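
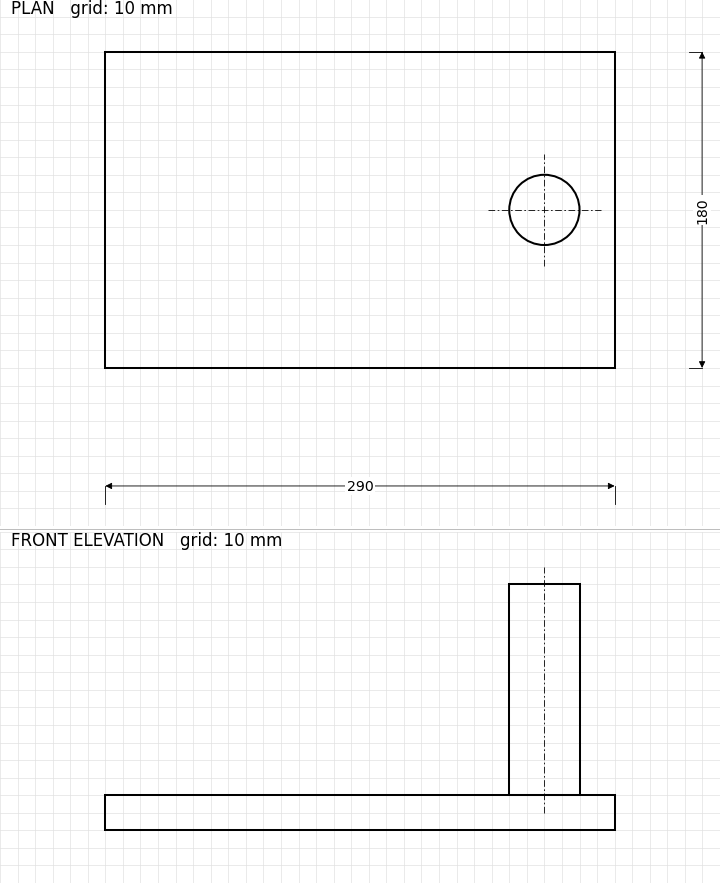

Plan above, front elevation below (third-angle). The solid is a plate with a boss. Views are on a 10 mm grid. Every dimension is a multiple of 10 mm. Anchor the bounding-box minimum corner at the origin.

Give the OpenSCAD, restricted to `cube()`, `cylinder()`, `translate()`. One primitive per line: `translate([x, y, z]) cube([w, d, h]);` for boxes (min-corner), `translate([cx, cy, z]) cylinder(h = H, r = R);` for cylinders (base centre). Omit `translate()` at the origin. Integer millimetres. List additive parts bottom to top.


cube([290, 180, 20]);
translate([250, 90, 20]) cylinder(h = 120, r = 20);


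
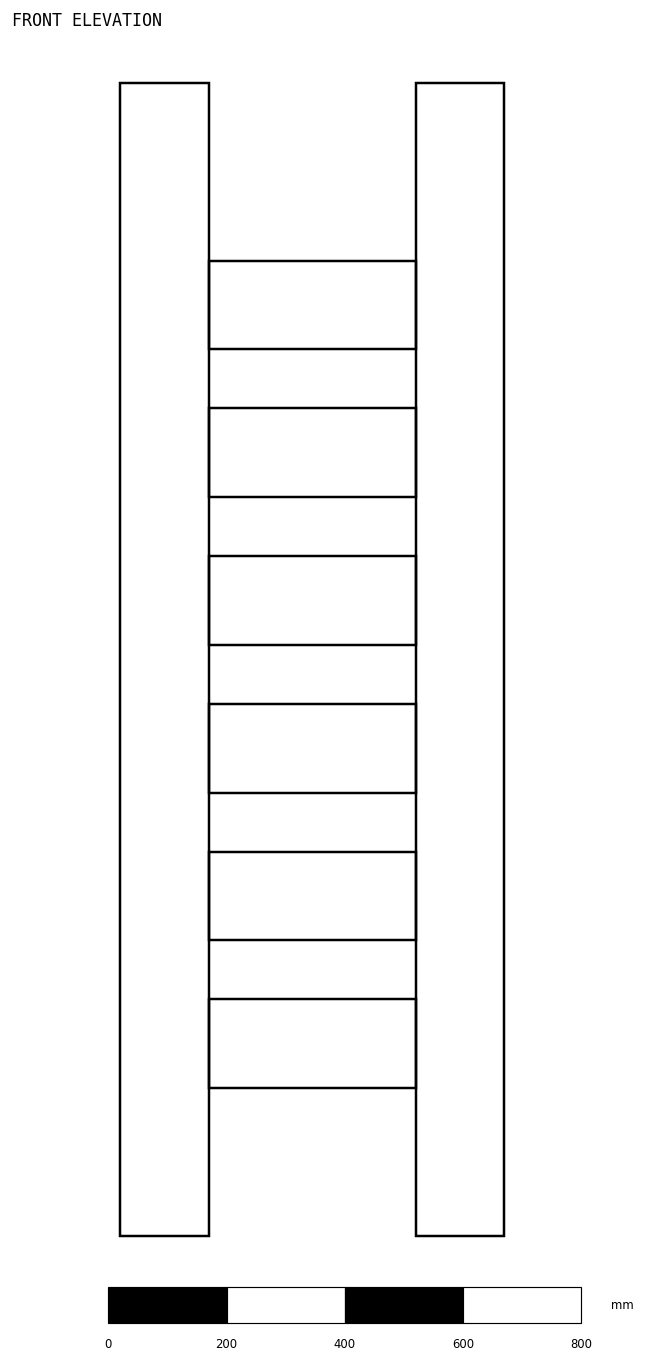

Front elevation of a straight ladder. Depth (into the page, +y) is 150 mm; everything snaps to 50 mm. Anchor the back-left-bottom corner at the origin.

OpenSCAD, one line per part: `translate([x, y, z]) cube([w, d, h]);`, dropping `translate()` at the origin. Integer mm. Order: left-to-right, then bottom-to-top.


cube([150, 150, 1950]);
translate([150, 0, 250]) cube([350, 150, 150]);
translate([150, 0, 500]) cube([350, 150, 150]);
translate([150, 0, 750]) cube([350, 150, 150]);
translate([150, 0, 1000]) cube([350, 150, 150]);
translate([150, 0, 1250]) cube([350, 150, 150]);
translate([150, 0, 1500]) cube([350, 150, 150]);
translate([500, 0, 0]) cube([150, 150, 1950]);


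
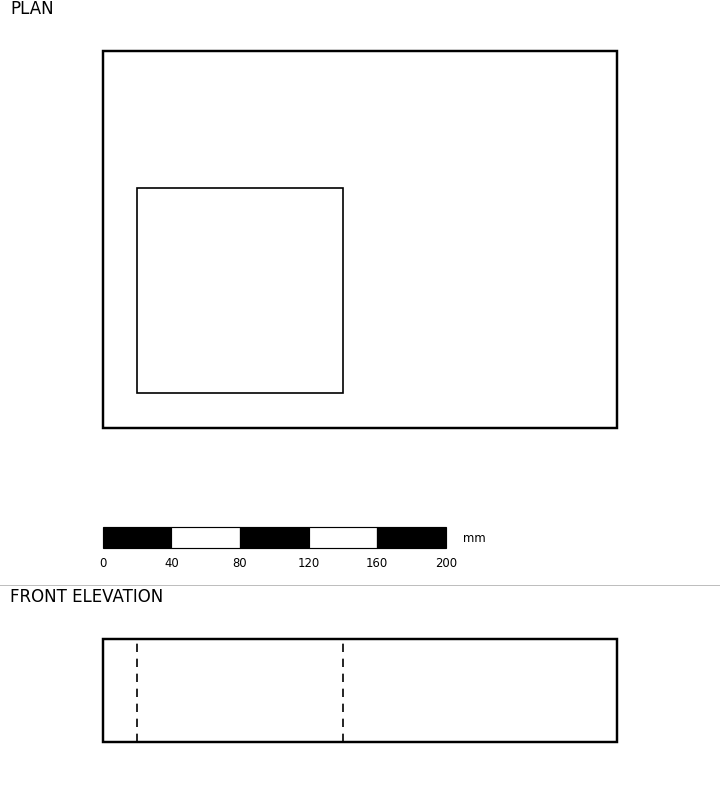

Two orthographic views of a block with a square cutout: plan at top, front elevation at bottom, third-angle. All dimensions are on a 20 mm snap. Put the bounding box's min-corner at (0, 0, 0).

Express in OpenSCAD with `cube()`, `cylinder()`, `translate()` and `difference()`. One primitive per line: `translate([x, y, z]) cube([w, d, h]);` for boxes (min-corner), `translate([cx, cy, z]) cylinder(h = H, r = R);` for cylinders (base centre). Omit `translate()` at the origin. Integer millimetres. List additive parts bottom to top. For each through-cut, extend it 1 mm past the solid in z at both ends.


difference() {
  cube([300, 220, 60]);
  translate([20, 20, -1]) cube([120, 120, 62]);
}


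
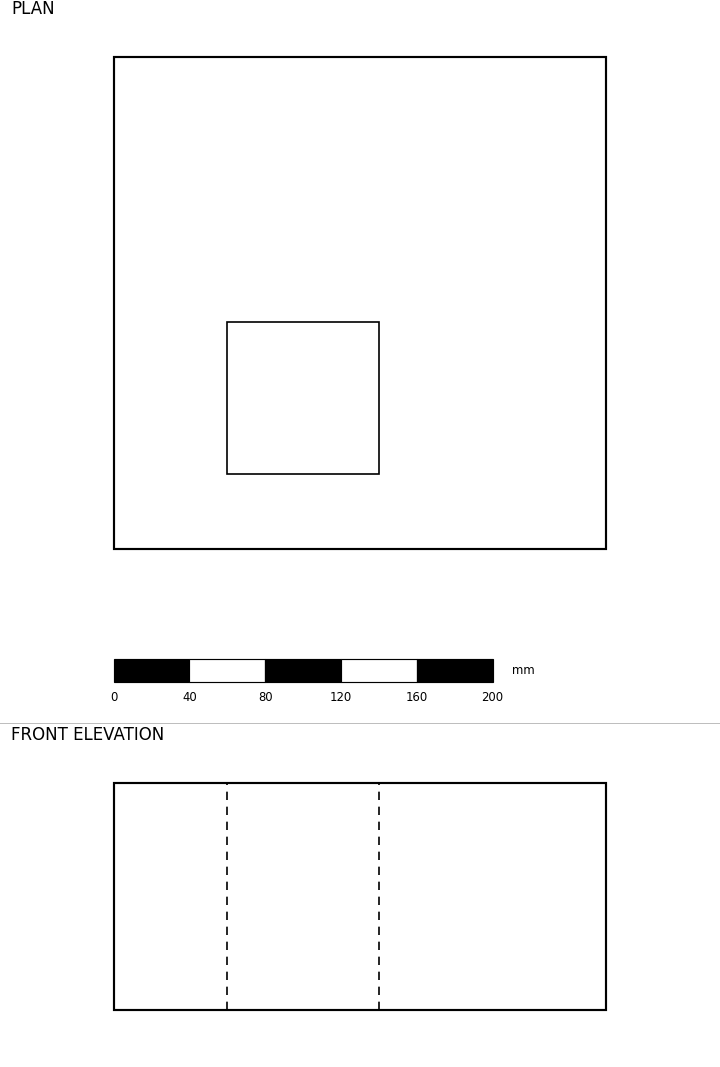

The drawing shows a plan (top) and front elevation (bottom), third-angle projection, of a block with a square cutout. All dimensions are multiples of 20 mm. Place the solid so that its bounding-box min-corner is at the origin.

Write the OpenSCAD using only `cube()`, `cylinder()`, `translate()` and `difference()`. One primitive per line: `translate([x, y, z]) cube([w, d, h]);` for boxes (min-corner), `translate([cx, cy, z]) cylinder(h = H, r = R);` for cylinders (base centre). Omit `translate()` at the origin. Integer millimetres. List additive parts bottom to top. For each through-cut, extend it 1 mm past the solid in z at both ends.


difference() {
  cube([260, 260, 120]);
  translate([60, 40, -1]) cube([80, 80, 122]);
}


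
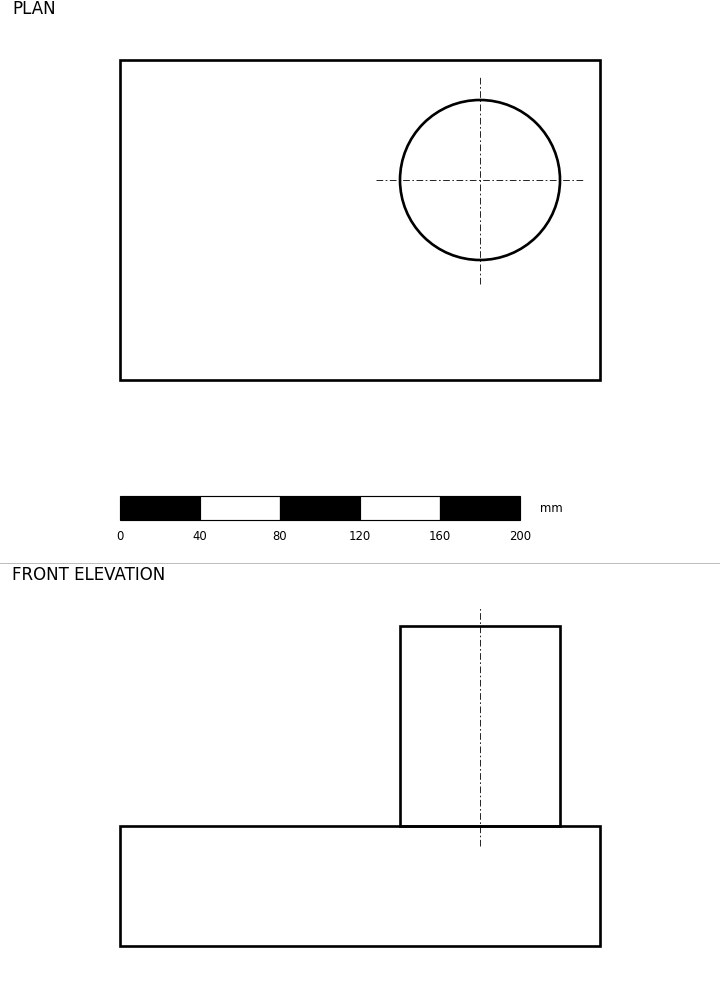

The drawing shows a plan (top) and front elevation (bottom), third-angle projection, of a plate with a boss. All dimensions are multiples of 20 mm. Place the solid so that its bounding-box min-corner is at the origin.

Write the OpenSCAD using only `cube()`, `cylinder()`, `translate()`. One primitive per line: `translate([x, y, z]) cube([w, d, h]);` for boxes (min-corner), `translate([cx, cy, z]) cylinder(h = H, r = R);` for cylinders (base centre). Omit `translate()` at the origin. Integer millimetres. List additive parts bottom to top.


cube([240, 160, 60]);
translate([180, 100, 60]) cylinder(h = 100, r = 40);


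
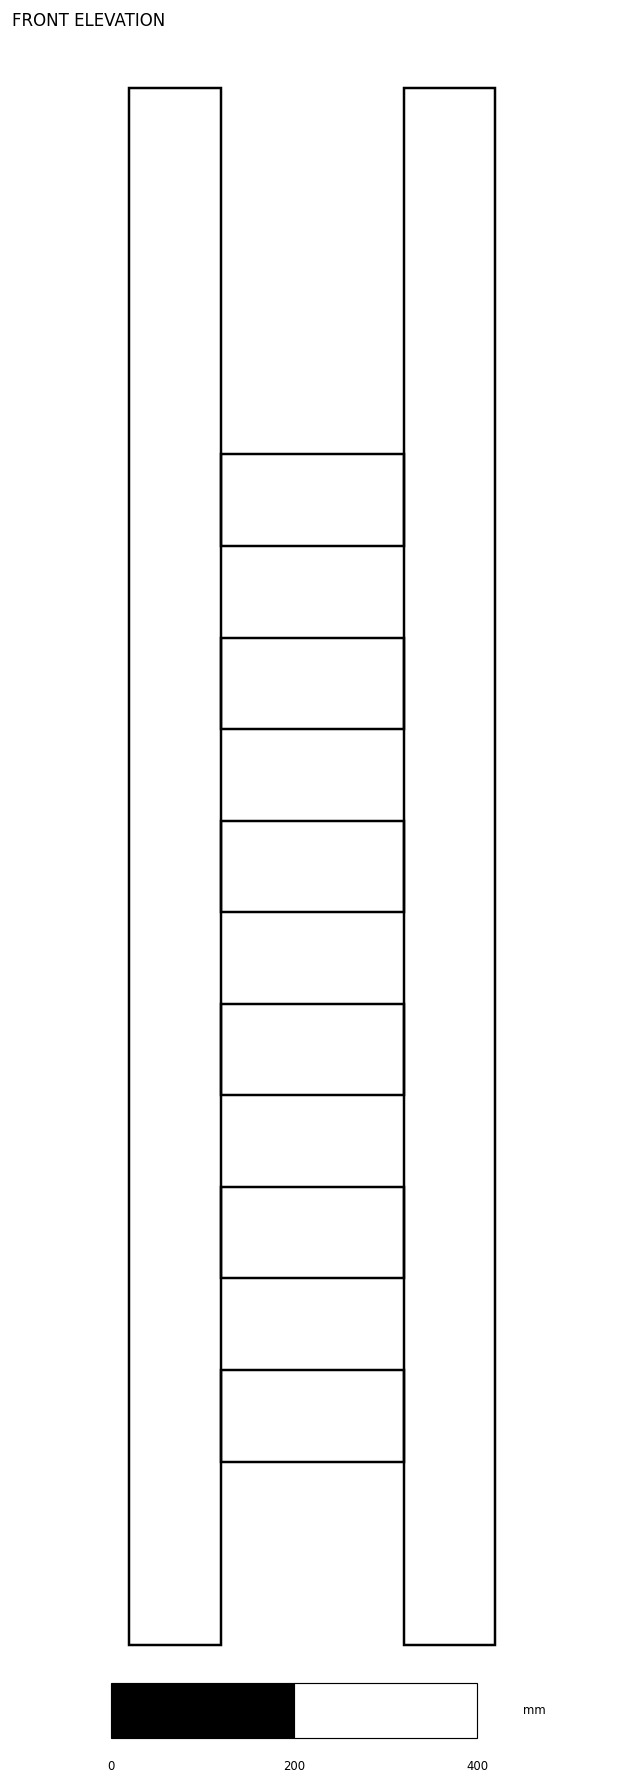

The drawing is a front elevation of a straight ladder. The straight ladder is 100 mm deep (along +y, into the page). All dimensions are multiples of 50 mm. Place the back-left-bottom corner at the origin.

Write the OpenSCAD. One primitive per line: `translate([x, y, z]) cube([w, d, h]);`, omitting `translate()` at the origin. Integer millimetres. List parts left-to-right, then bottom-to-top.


cube([100, 100, 1700]);
translate([100, 0, 200]) cube([200, 100, 100]);
translate([100, 0, 400]) cube([200, 100, 100]);
translate([100, 0, 600]) cube([200, 100, 100]);
translate([100, 0, 800]) cube([200, 100, 100]);
translate([100, 0, 1000]) cube([200, 100, 100]);
translate([100, 0, 1200]) cube([200, 100, 100]);
translate([300, 0, 0]) cube([100, 100, 1700]);


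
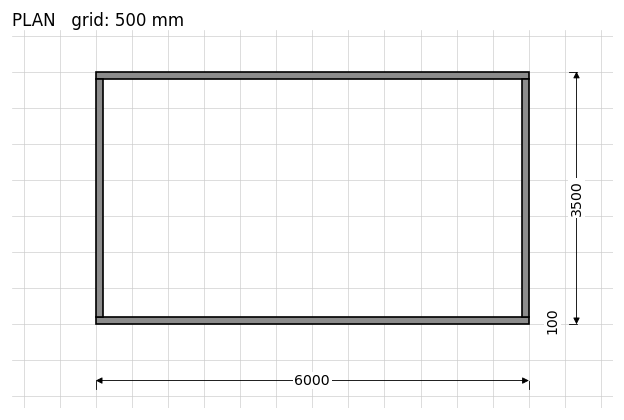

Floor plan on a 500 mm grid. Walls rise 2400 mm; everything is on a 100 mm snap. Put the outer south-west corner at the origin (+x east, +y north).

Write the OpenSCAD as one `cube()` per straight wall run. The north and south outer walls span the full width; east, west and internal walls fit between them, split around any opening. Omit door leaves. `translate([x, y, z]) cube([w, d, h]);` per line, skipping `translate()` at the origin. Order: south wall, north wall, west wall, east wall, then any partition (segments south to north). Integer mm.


cube([6000, 100, 2400]);
translate([0, 3400, 0]) cube([6000, 100, 2400]);
translate([0, 100, 0]) cube([100, 3300, 2400]);
translate([5900, 100, 0]) cube([100, 3300, 2400]);


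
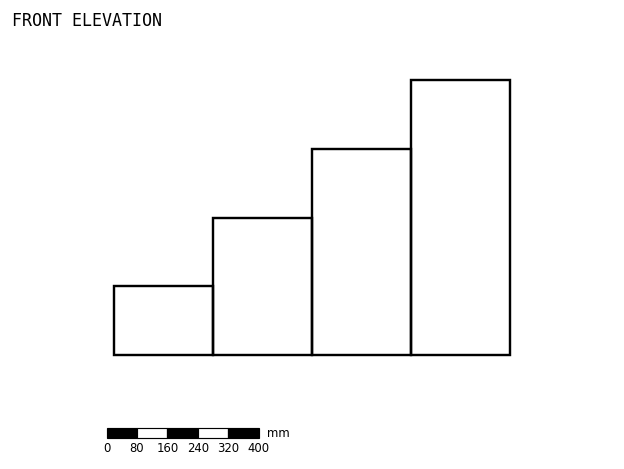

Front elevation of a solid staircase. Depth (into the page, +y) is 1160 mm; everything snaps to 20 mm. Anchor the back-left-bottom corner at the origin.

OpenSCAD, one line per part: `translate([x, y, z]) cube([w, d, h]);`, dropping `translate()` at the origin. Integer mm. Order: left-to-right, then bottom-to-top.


cube([260, 1160, 180]);
translate([260, 0, 0]) cube([260, 1160, 360]);
translate([520, 0, 0]) cube([260, 1160, 540]);
translate([780, 0, 0]) cube([260, 1160, 720]);


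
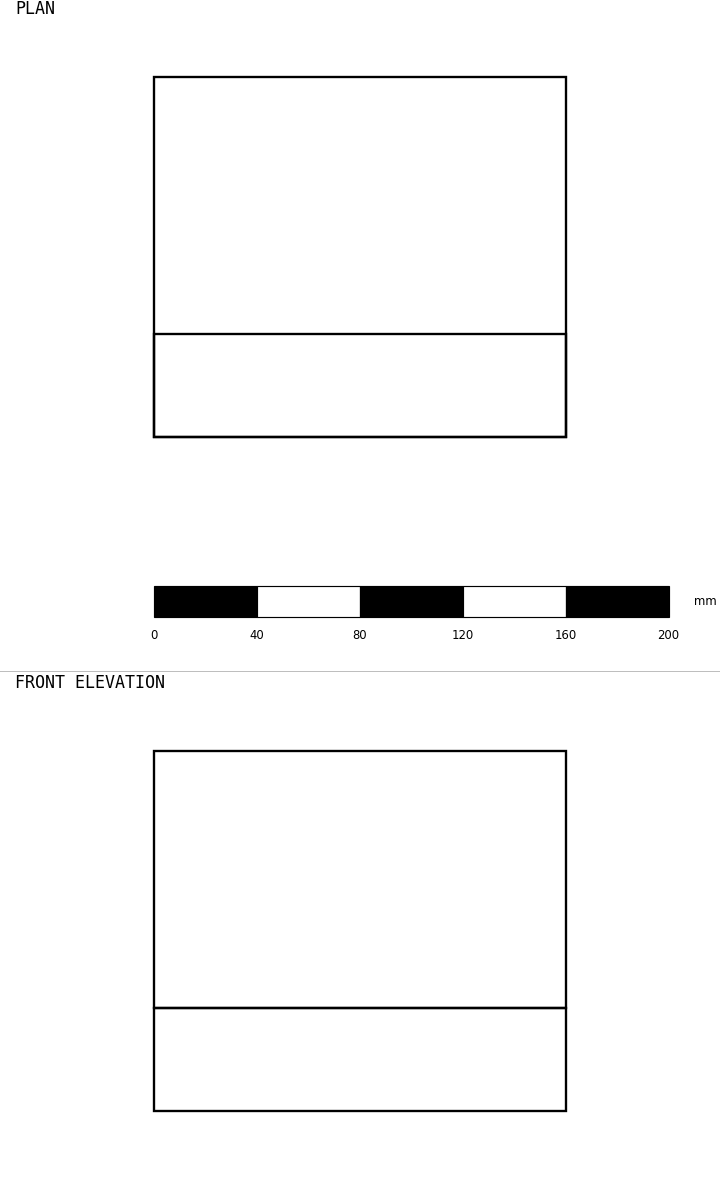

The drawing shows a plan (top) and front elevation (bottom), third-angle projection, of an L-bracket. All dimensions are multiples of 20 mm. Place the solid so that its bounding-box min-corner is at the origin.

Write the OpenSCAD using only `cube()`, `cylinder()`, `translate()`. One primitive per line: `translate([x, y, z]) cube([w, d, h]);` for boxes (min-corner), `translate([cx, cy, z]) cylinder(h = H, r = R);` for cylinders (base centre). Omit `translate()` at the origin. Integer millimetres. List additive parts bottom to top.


cube([160, 140, 40]);
translate([0, 0, 40]) cube([160, 40, 100]);


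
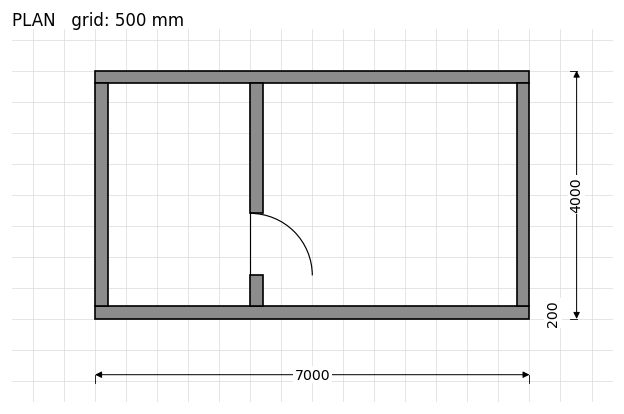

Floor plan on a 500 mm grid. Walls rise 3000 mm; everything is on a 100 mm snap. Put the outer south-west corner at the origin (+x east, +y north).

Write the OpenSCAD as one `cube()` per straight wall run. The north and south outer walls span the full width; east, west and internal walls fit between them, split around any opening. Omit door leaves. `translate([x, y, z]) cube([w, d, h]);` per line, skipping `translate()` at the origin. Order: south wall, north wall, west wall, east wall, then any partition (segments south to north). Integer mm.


cube([7000, 200, 3000]);
translate([0, 3800, 0]) cube([7000, 200, 3000]);
translate([0, 200, 0]) cube([200, 3600, 3000]);
translate([6800, 200, 0]) cube([200, 3600, 3000]);
translate([2500, 200, 0]) cube([200, 500, 3000]);
translate([2500, 1700, 0]) cube([200, 2100, 3000]);


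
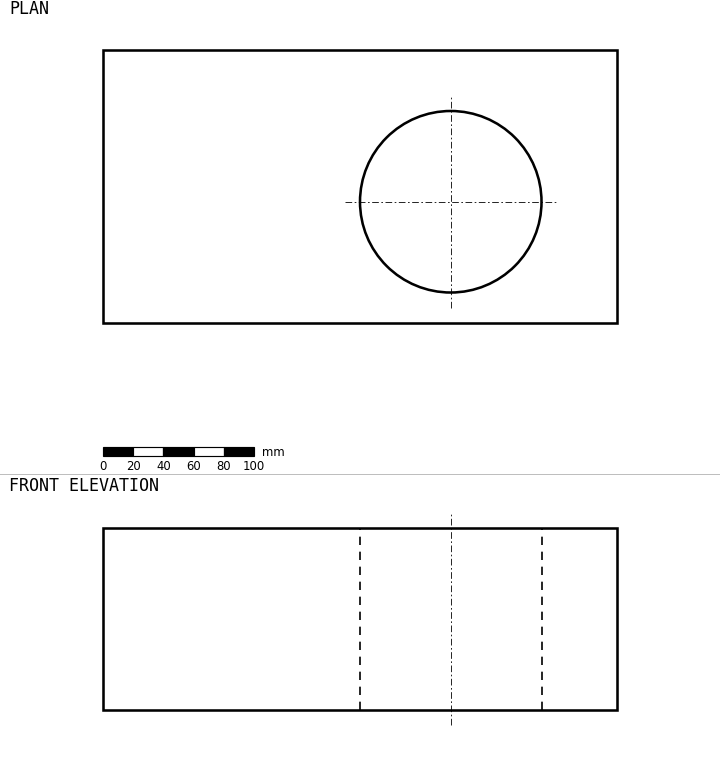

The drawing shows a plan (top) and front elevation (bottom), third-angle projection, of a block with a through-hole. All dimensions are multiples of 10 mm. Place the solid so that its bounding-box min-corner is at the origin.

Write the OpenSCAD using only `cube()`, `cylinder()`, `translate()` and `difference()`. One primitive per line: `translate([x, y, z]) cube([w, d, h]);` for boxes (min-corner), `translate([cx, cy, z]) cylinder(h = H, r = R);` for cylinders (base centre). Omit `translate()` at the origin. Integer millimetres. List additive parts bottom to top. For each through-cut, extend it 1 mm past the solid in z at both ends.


difference() {
  cube([340, 180, 120]);
  translate([230, 80, -1]) cylinder(h = 122, r = 60);
}


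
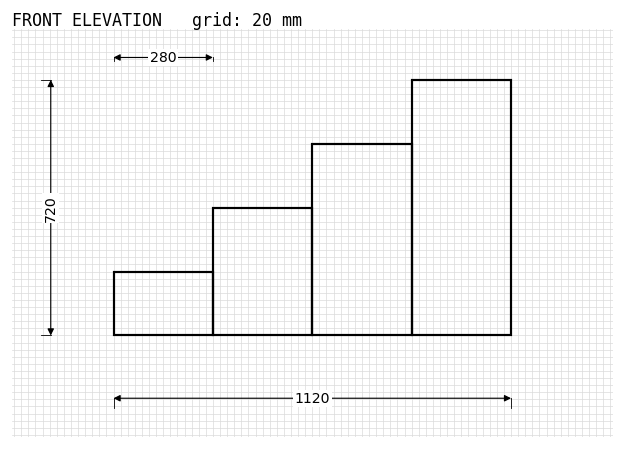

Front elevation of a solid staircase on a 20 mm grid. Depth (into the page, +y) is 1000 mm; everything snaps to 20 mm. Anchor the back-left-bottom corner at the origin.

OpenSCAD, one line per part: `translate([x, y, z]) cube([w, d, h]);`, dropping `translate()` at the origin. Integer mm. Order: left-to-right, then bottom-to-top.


cube([280, 1000, 180]);
translate([280, 0, 0]) cube([280, 1000, 360]);
translate([560, 0, 0]) cube([280, 1000, 540]);
translate([840, 0, 0]) cube([280, 1000, 720]);


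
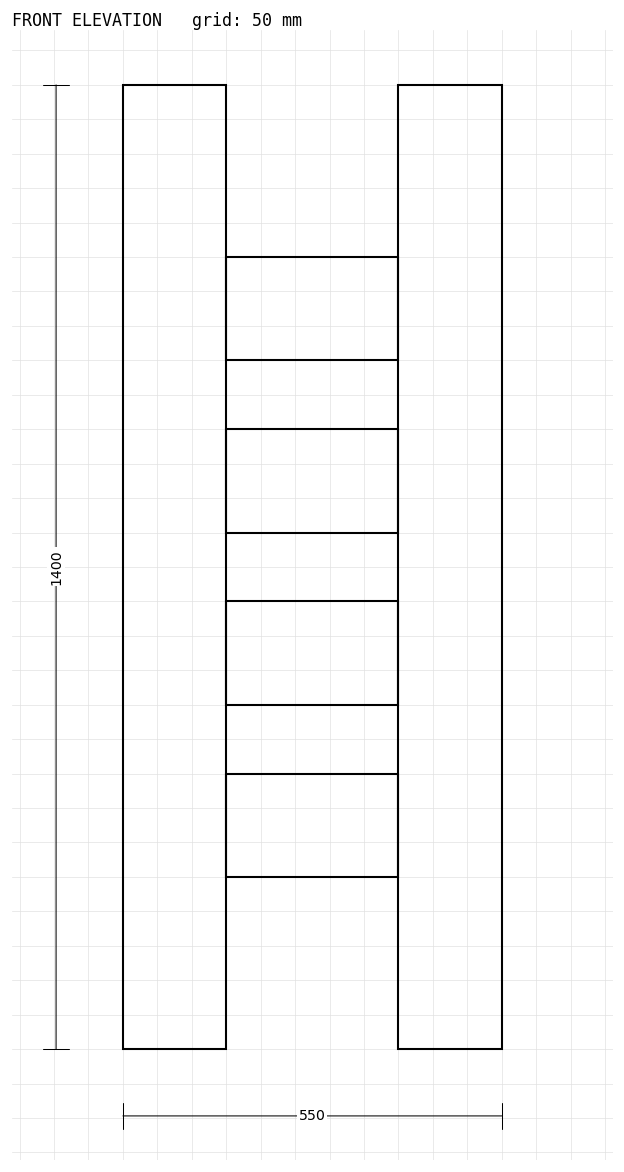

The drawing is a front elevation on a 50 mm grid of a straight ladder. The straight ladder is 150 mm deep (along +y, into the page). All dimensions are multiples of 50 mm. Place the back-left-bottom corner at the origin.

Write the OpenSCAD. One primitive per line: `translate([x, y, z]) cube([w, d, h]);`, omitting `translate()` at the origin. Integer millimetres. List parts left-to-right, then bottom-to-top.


cube([150, 150, 1400]);
translate([150, 0, 250]) cube([250, 150, 150]);
translate([150, 0, 500]) cube([250, 150, 150]);
translate([150, 0, 750]) cube([250, 150, 150]);
translate([150, 0, 1000]) cube([250, 150, 150]);
translate([400, 0, 0]) cube([150, 150, 1400]);


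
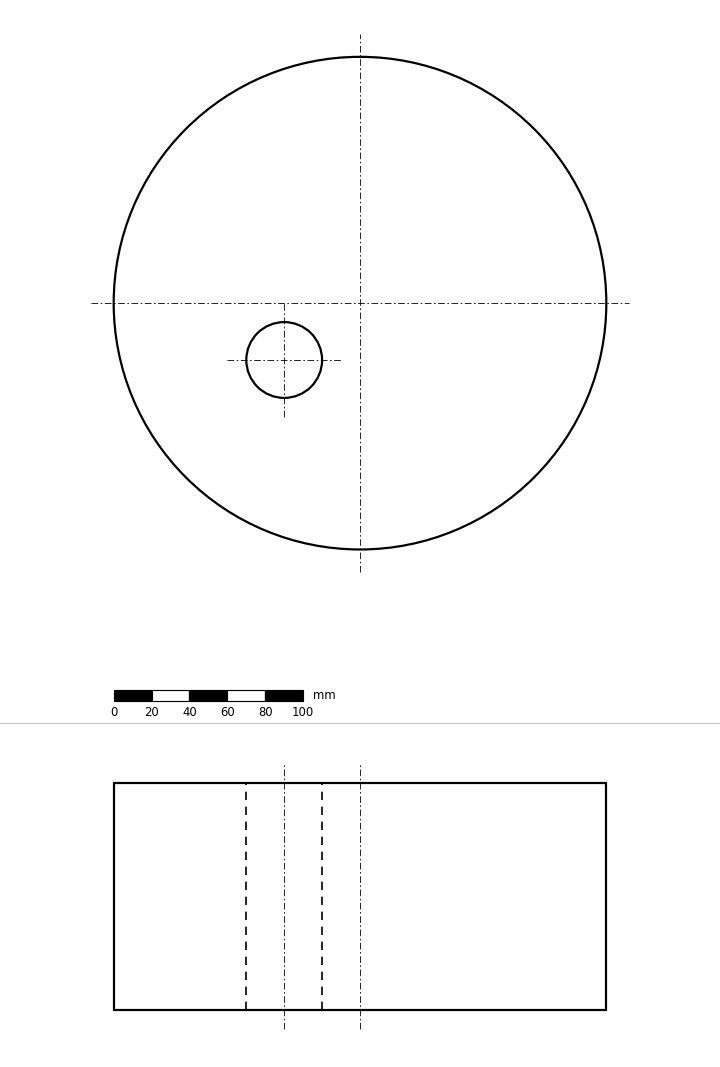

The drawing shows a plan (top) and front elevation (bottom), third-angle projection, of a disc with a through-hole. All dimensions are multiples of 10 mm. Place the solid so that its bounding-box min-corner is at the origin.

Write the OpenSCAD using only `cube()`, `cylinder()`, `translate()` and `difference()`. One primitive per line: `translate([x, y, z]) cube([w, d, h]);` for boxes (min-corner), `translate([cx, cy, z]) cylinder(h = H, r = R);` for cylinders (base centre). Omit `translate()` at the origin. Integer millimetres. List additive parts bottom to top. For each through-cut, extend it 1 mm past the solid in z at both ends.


difference() {
  translate([130, 130, 0]) cylinder(h = 120, r = 130);
  translate([90, 100, -1]) cylinder(h = 122, r = 20);
}


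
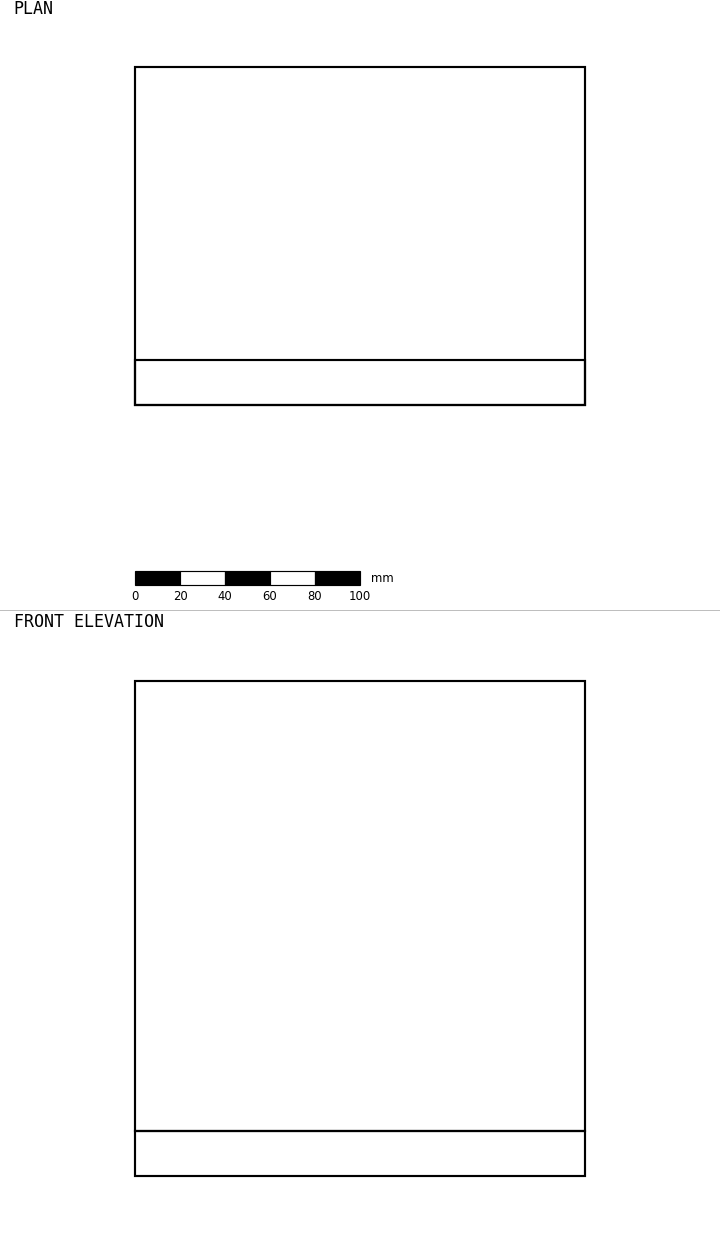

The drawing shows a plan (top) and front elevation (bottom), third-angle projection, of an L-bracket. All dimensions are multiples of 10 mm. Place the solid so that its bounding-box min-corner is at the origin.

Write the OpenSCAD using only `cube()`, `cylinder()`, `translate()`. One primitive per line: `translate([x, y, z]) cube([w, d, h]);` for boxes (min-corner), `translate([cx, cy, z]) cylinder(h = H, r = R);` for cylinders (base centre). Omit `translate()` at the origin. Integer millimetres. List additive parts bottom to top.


cube([200, 150, 20]);
translate([0, 0, 20]) cube([200, 20, 200]);


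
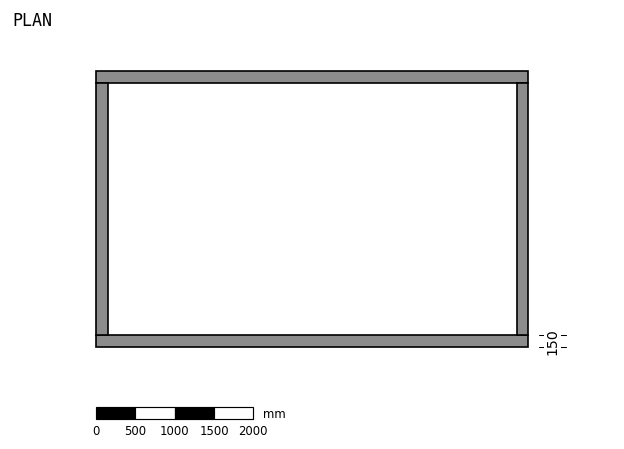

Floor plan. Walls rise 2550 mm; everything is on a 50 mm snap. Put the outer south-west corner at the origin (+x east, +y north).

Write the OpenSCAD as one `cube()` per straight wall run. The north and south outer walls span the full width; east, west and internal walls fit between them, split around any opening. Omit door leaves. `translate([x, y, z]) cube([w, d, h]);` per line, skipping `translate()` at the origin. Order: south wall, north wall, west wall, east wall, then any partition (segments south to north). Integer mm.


cube([5500, 150, 2550]);
translate([0, 3350, 0]) cube([5500, 150, 2550]);
translate([0, 150, 0]) cube([150, 3200, 2550]);
translate([5350, 150, 0]) cube([150, 3200, 2550]);


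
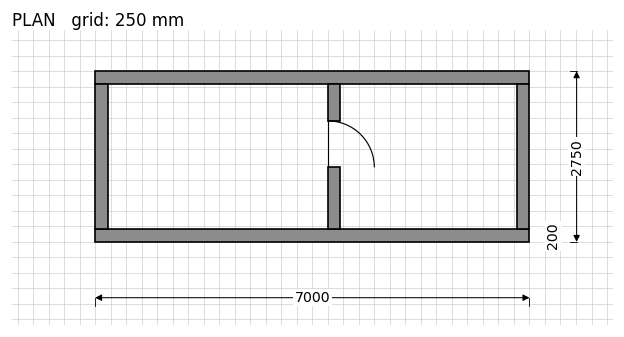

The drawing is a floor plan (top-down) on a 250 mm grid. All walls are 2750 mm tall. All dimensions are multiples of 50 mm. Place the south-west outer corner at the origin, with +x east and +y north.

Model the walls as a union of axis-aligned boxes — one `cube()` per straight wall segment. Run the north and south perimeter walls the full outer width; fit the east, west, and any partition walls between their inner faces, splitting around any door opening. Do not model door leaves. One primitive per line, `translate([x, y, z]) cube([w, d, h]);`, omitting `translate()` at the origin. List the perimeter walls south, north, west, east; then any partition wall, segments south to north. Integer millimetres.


cube([7000, 200, 2750]);
translate([0, 2550, 0]) cube([7000, 200, 2750]);
translate([0, 200, 0]) cube([200, 2350, 2750]);
translate([6800, 200, 0]) cube([200, 2350, 2750]);
translate([3750, 200, 0]) cube([200, 1000, 2750]);
translate([3750, 1950, 0]) cube([200, 600, 2750]);


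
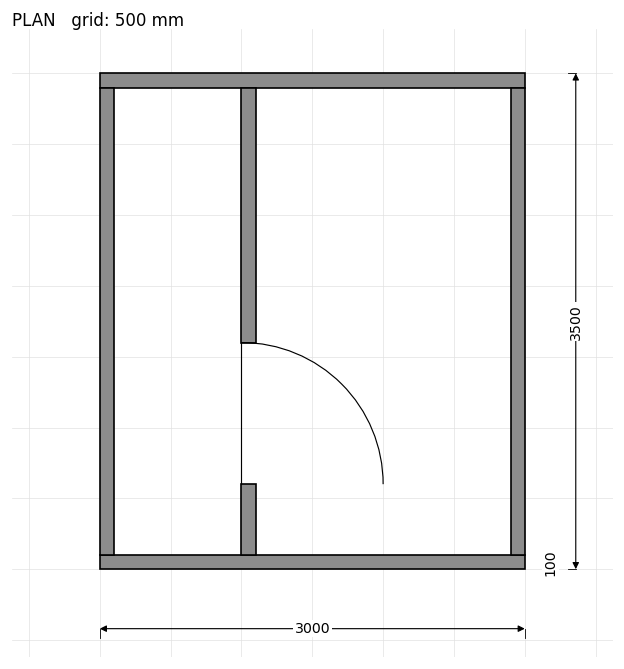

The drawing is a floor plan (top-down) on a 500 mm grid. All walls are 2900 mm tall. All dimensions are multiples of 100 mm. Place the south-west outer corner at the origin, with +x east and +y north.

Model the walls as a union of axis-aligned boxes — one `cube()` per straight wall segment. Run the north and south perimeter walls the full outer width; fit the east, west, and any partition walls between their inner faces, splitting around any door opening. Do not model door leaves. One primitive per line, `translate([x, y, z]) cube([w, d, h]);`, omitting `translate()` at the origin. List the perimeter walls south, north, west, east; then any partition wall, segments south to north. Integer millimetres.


cube([3000, 100, 2900]);
translate([0, 3400, 0]) cube([3000, 100, 2900]);
translate([0, 100, 0]) cube([100, 3300, 2900]);
translate([2900, 100, 0]) cube([100, 3300, 2900]);
translate([1000, 100, 0]) cube([100, 500, 2900]);
translate([1000, 1600, 0]) cube([100, 1800, 2900]);


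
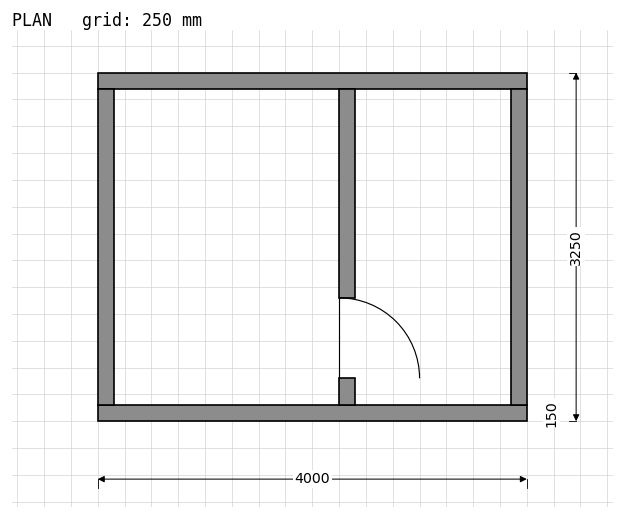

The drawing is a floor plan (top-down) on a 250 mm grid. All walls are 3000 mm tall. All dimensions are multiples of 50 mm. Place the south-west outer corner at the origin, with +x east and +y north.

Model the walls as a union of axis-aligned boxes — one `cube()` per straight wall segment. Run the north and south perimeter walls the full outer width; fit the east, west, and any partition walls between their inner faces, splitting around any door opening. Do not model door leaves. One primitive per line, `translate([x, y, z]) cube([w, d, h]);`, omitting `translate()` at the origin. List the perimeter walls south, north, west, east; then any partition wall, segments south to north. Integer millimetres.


cube([4000, 150, 3000]);
translate([0, 3100, 0]) cube([4000, 150, 3000]);
translate([0, 150, 0]) cube([150, 2950, 3000]);
translate([3850, 150, 0]) cube([150, 2950, 3000]);
translate([2250, 150, 0]) cube([150, 250, 3000]);
translate([2250, 1150, 0]) cube([150, 1950, 3000]);


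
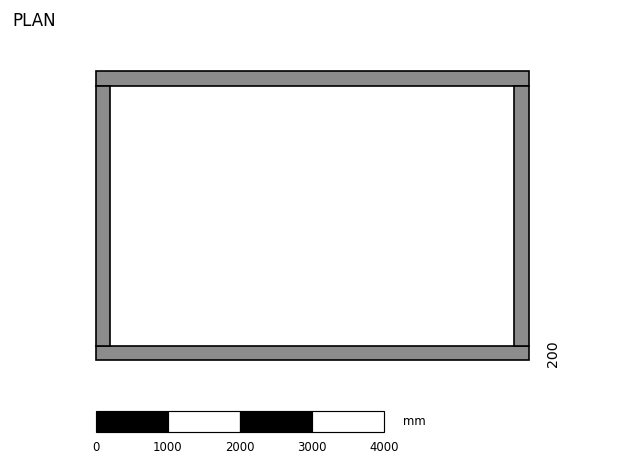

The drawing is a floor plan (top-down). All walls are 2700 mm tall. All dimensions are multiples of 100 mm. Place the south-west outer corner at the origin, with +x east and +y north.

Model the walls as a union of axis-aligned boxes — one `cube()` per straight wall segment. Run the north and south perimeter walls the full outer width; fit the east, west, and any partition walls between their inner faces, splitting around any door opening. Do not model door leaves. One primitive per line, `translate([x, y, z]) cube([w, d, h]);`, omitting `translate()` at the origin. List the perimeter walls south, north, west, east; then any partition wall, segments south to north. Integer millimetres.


cube([6000, 200, 2700]);
translate([0, 3800, 0]) cube([6000, 200, 2700]);
translate([0, 200, 0]) cube([200, 3600, 2700]);
translate([5800, 200, 0]) cube([200, 3600, 2700]);


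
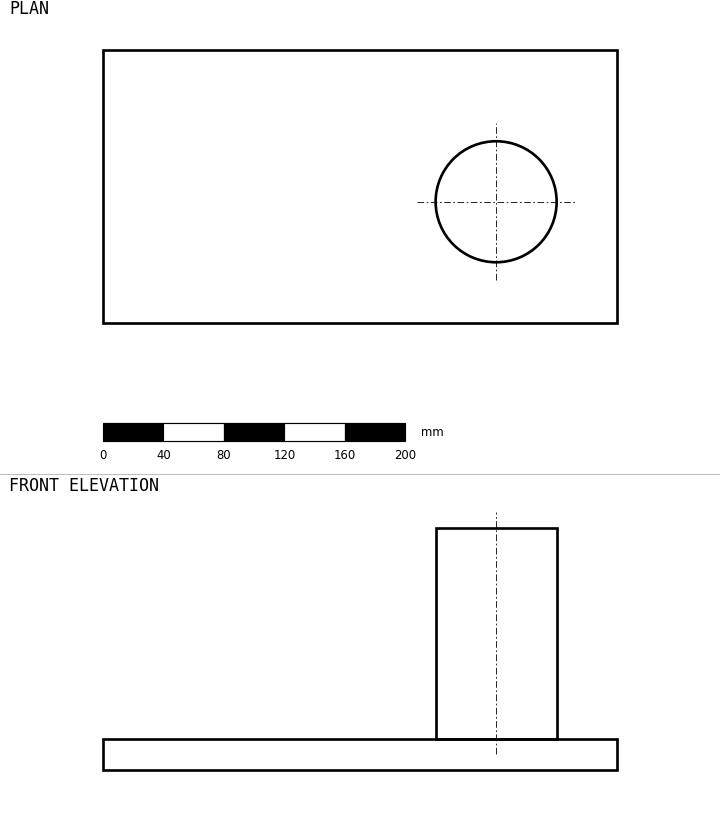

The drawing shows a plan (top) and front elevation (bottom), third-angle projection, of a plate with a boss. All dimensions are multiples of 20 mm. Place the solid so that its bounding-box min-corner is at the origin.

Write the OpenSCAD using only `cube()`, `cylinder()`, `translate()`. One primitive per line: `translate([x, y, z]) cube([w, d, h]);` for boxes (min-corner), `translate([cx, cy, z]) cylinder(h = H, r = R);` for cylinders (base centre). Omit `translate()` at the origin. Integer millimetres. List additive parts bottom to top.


cube([340, 180, 20]);
translate([260, 80, 20]) cylinder(h = 140, r = 40);


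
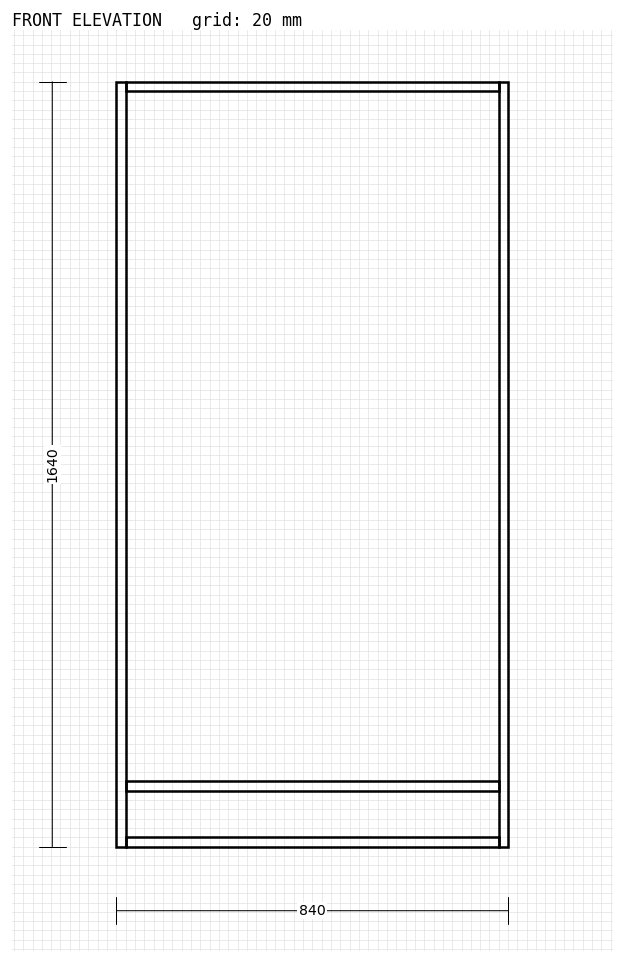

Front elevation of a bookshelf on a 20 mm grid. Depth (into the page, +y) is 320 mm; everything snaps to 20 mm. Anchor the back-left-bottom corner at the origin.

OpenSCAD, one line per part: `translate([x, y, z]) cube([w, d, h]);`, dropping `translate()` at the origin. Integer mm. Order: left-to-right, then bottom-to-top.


cube([20, 320, 1640]);
translate([20, 0, 0]) cube([800, 320, 20]);
translate([20, 0, 120]) cube([800, 320, 20]);
translate([20, 0, 1620]) cube([800, 320, 20]);
translate([820, 0, 0]) cube([20, 320, 1640]);


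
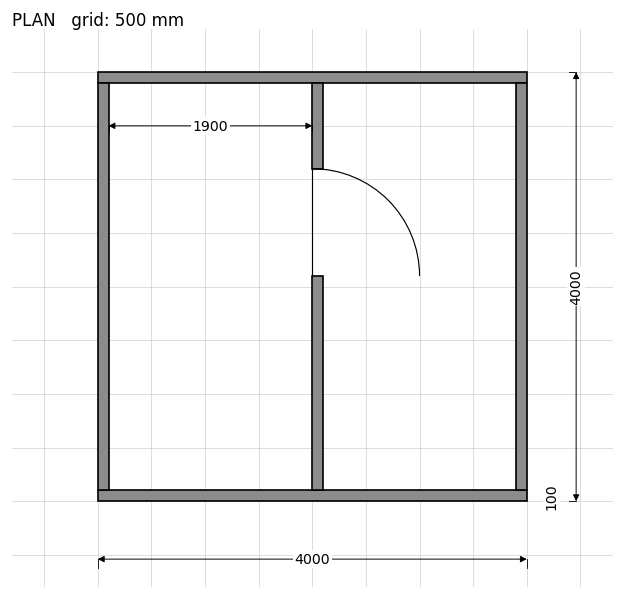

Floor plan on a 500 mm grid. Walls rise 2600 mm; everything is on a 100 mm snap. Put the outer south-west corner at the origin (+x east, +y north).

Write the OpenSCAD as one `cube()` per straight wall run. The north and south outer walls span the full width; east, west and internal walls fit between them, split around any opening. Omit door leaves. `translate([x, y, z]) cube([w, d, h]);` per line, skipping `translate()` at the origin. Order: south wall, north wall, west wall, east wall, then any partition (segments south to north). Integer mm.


cube([4000, 100, 2600]);
translate([0, 3900, 0]) cube([4000, 100, 2600]);
translate([0, 100, 0]) cube([100, 3800, 2600]);
translate([3900, 100, 0]) cube([100, 3800, 2600]);
translate([2000, 100, 0]) cube([100, 2000, 2600]);
translate([2000, 3100, 0]) cube([100, 800, 2600]);


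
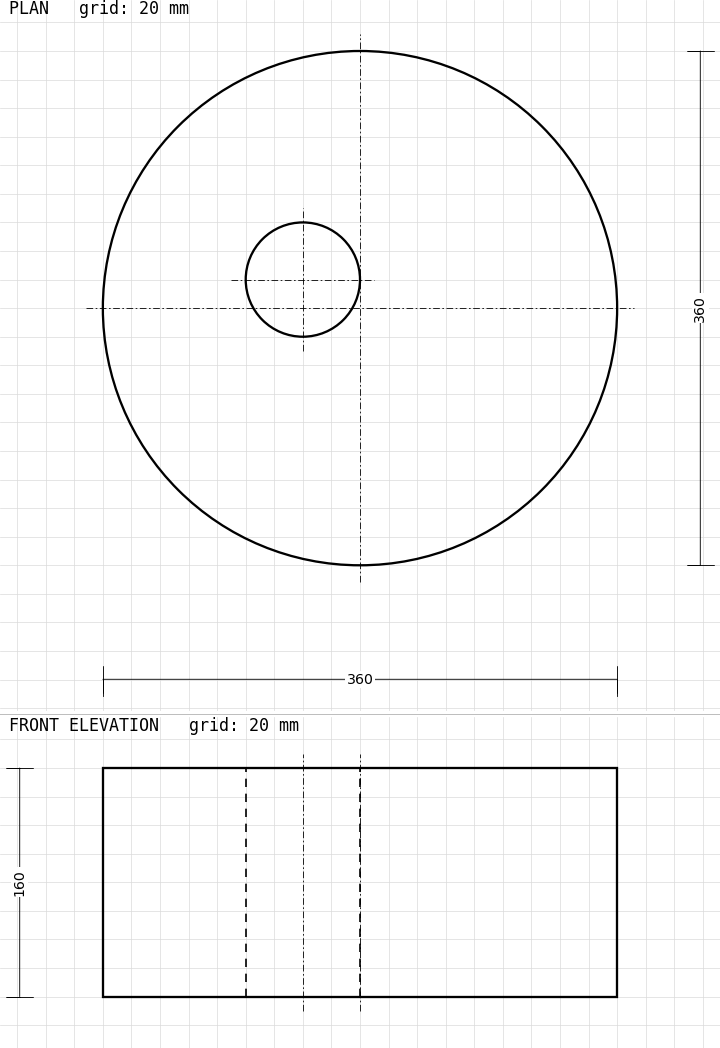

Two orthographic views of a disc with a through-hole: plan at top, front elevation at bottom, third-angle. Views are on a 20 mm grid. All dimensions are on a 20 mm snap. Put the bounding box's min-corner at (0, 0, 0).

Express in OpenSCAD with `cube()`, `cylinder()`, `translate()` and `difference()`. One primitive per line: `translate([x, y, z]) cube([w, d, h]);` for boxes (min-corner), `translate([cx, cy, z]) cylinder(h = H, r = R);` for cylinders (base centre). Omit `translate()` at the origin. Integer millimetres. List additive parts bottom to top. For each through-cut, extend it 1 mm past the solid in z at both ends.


difference() {
  translate([180, 180, 0]) cylinder(h = 160, r = 180);
  translate([140, 200, -1]) cylinder(h = 162, r = 40);
}


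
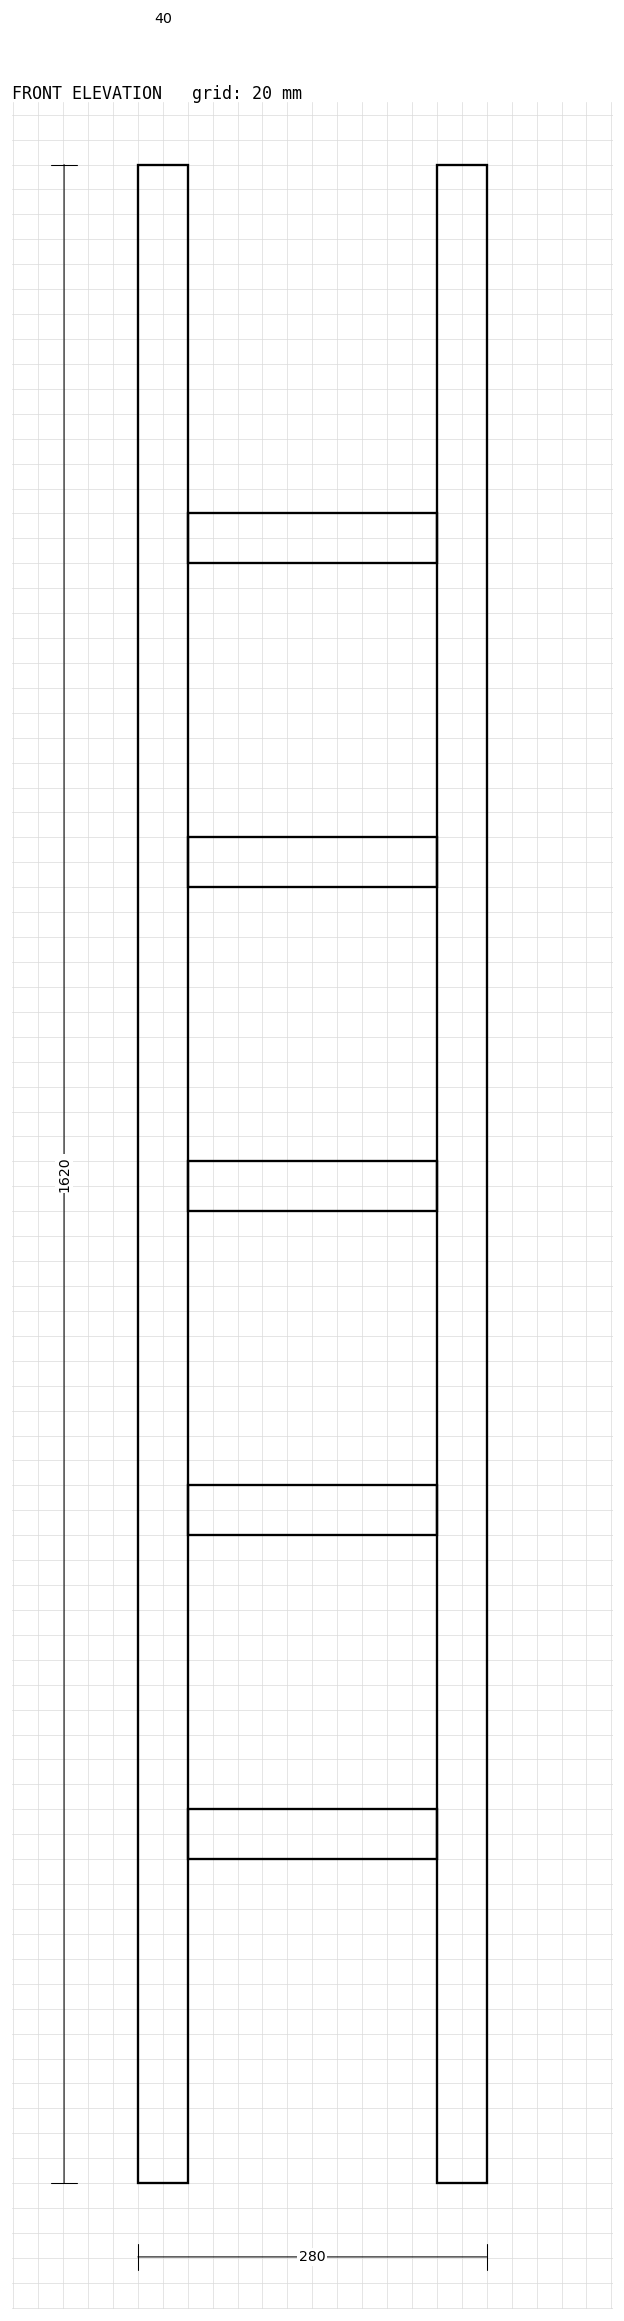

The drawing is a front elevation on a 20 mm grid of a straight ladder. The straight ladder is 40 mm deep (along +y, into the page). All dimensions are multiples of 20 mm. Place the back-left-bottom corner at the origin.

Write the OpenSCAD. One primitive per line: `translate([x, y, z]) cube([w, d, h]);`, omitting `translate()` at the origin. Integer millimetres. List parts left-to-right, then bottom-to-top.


cube([40, 40, 1620]);
translate([40, 0, 260]) cube([200, 40, 40]);
translate([40, 0, 520]) cube([200, 40, 40]);
translate([40, 0, 780]) cube([200, 40, 40]);
translate([40, 0, 1040]) cube([200, 40, 40]);
translate([40, 0, 1300]) cube([200, 40, 40]);
translate([240, 0, 0]) cube([40, 40, 1620]);


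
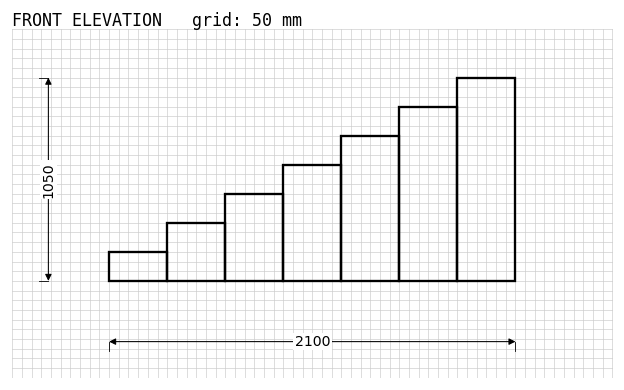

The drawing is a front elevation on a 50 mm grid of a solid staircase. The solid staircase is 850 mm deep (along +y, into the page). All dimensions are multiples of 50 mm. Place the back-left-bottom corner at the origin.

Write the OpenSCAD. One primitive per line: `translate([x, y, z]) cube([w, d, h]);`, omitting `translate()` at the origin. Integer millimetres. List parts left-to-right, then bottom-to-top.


cube([300, 850, 150]);
translate([300, 0, 0]) cube([300, 850, 300]);
translate([600, 0, 0]) cube([300, 850, 450]);
translate([900, 0, 0]) cube([300, 850, 600]);
translate([1200, 0, 0]) cube([300, 850, 750]);
translate([1500, 0, 0]) cube([300, 850, 900]);
translate([1800, 0, 0]) cube([300, 850, 1050]);


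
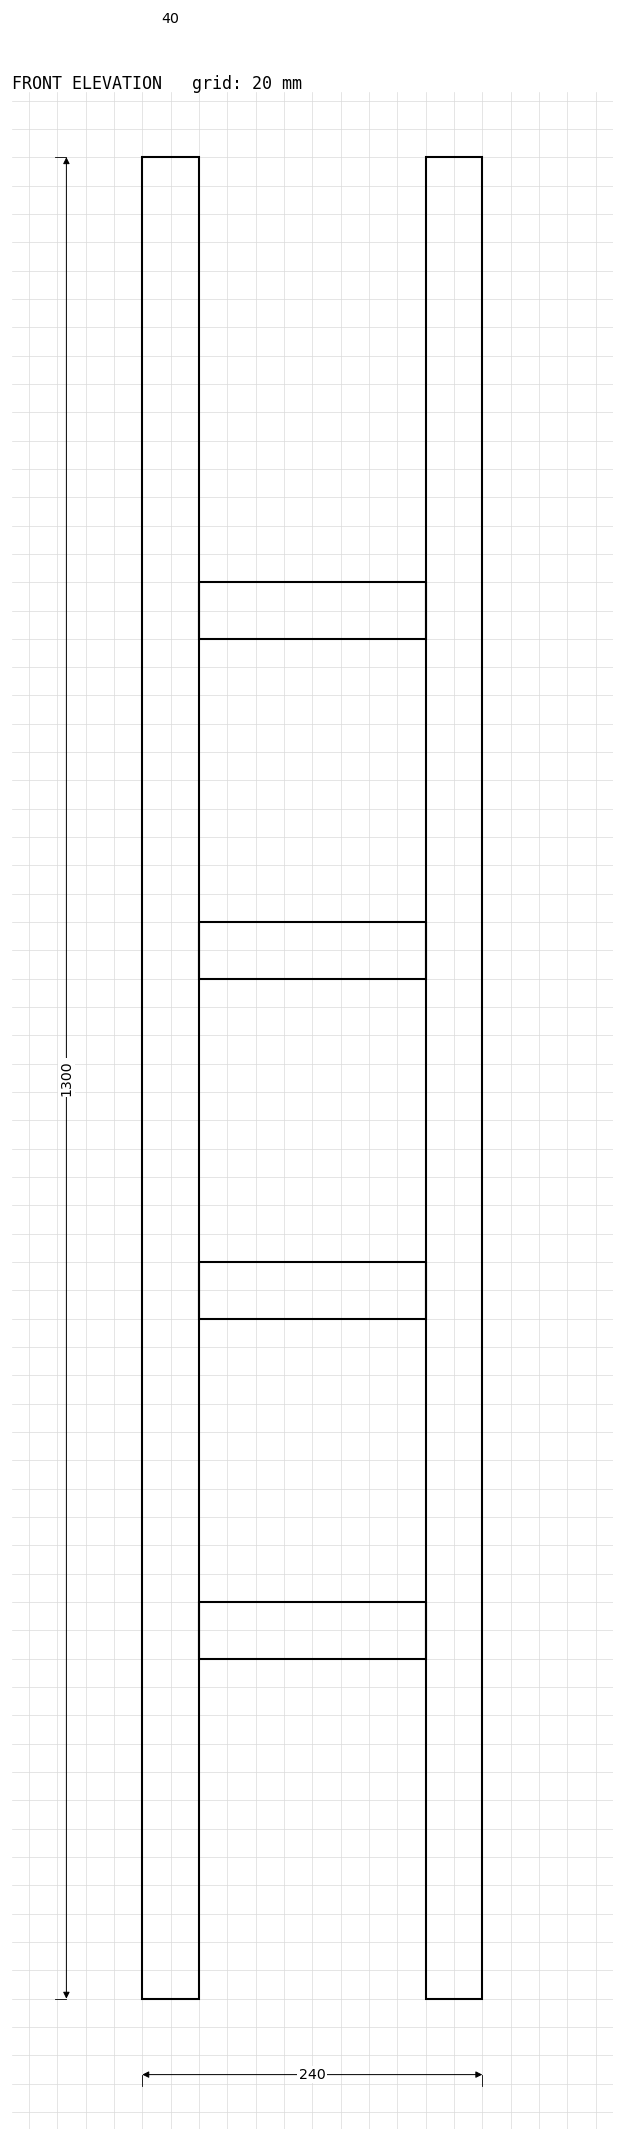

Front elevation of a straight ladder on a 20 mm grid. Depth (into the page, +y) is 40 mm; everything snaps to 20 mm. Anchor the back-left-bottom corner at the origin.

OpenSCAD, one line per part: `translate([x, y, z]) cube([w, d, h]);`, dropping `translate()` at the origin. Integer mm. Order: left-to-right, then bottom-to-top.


cube([40, 40, 1300]);
translate([40, 0, 240]) cube([160, 40, 40]);
translate([40, 0, 480]) cube([160, 40, 40]);
translate([40, 0, 720]) cube([160, 40, 40]);
translate([40, 0, 960]) cube([160, 40, 40]);
translate([200, 0, 0]) cube([40, 40, 1300]);


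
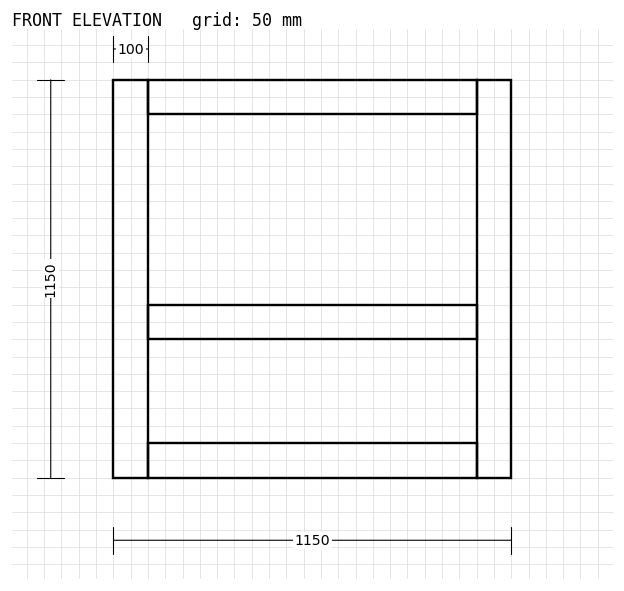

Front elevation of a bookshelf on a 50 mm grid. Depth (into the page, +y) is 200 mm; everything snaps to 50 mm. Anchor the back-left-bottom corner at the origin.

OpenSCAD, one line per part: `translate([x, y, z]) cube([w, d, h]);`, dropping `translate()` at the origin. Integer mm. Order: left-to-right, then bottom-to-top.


cube([100, 200, 1150]);
translate([100, 0, 0]) cube([950, 200, 100]);
translate([100, 0, 400]) cube([950, 200, 100]);
translate([100, 0, 1050]) cube([950, 200, 100]);
translate([1050, 0, 0]) cube([100, 200, 1150]);


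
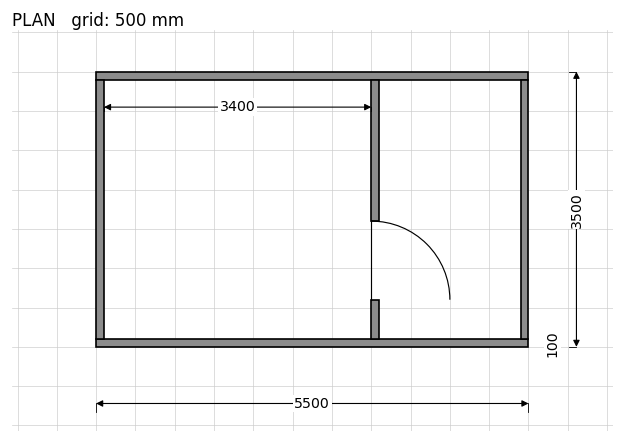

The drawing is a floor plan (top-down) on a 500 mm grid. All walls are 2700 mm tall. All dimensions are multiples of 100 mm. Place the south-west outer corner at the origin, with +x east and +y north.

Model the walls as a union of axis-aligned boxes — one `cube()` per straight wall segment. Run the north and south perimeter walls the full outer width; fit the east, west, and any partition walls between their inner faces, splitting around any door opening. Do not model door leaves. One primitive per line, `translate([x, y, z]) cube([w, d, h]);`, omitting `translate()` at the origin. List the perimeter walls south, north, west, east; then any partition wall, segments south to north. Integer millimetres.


cube([5500, 100, 2700]);
translate([0, 3400, 0]) cube([5500, 100, 2700]);
translate([0, 100, 0]) cube([100, 3300, 2700]);
translate([5400, 100, 0]) cube([100, 3300, 2700]);
translate([3500, 100, 0]) cube([100, 500, 2700]);
translate([3500, 1600, 0]) cube([100, 1800, 2700]);


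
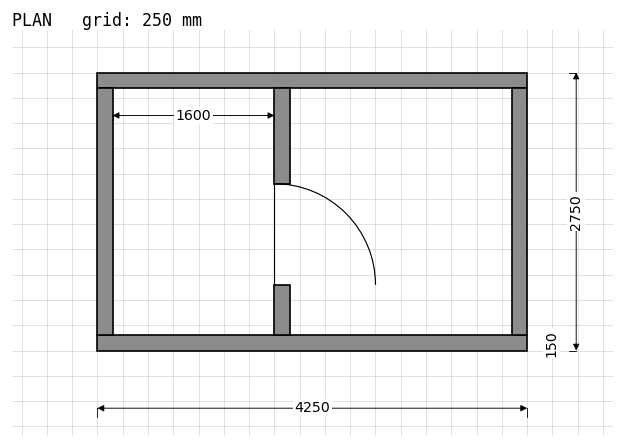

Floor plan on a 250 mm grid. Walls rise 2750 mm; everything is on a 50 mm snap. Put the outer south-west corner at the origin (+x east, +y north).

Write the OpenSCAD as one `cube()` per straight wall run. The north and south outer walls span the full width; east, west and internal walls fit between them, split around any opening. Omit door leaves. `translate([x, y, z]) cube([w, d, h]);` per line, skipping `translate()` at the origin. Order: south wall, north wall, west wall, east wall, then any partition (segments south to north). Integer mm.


cube([4250, 150, 2750]);
translate([0, 2600, 0]) cube([4250, 150, 2750]);
translate([0, 150, 0]) cube([150, 2450, 2750]);
translate([4100, 150, 0]) cube([150, 2450, 2750]);
translate([1750, 150, 0]) cube([150, 500, 2750]);
translate([1750, 1650, 0]) cube([150, 950, 2750]);


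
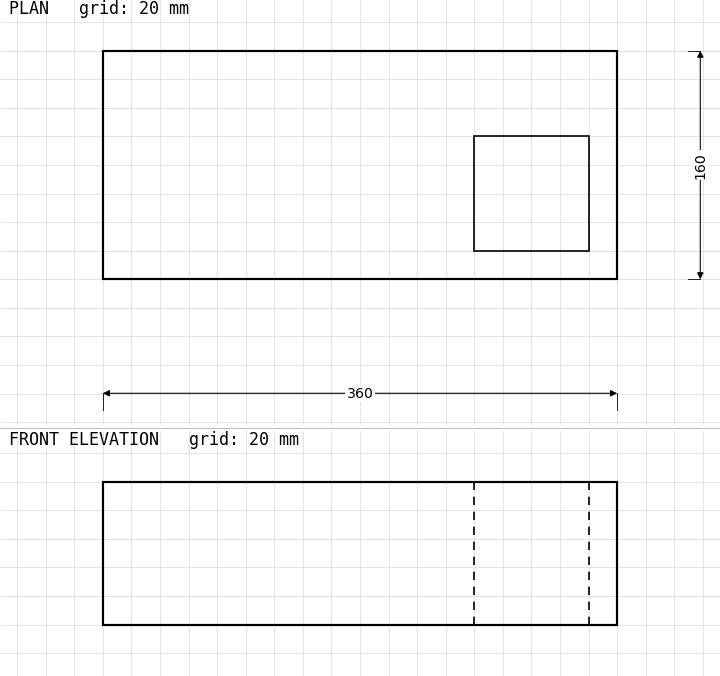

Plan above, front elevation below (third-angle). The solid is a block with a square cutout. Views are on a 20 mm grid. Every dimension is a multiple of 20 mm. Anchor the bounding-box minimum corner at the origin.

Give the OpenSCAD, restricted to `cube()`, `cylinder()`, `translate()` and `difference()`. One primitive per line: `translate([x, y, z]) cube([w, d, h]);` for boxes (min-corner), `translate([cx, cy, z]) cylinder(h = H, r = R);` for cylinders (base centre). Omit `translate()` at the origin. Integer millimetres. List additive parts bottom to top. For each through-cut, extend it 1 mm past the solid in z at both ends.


difference() {
  cube([360, 160, 100]);
  translate([260, 20, -1]) cube([80, 80, 102]);
}


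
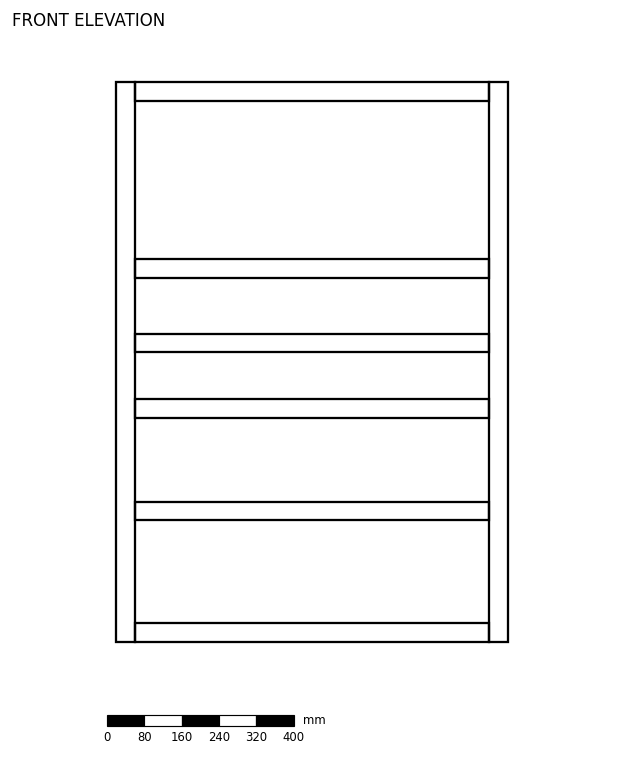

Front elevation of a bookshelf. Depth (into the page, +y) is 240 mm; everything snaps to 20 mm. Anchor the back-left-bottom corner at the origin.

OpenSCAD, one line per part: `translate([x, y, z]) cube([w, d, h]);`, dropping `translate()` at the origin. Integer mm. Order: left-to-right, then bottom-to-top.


cube([40, 240, 1200]);
translate([40, 0, 0]) cube([760, 240, 40]);
translate([40, 0, 260]) cube([760, 240, 40]);
translate([40, 0, 480]) cube([760, 240, 40]);
translate([40, 0, 620]) cube([760, 240, 40]);
translate([40, 0, 780]) cube([760, 240, 40]);
translate([40, 0, 1160]) cube([760, 240, 40]);
translate([800, 0, 0]) cube([40, 240, 1200]);


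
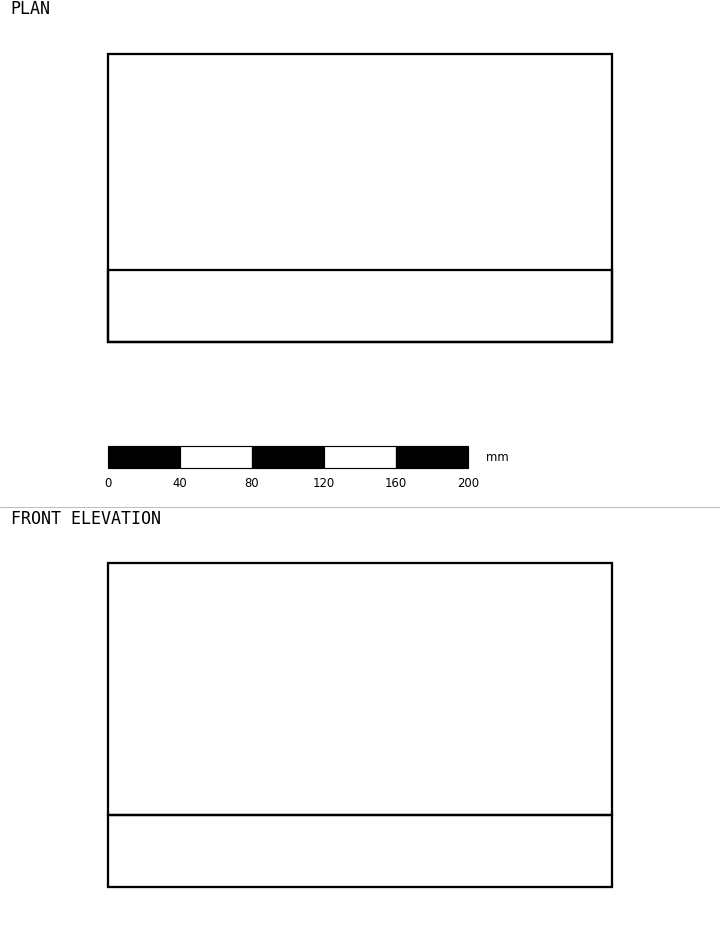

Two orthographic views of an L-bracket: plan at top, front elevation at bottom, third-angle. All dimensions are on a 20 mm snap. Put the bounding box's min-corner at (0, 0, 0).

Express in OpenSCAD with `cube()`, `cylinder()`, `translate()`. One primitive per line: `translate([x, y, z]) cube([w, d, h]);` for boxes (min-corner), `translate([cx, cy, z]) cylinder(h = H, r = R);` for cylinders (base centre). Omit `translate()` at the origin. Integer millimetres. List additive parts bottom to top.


cube([280, 160, 40]);
translate([0, 0, 40]) cube([280, 40, 140]);


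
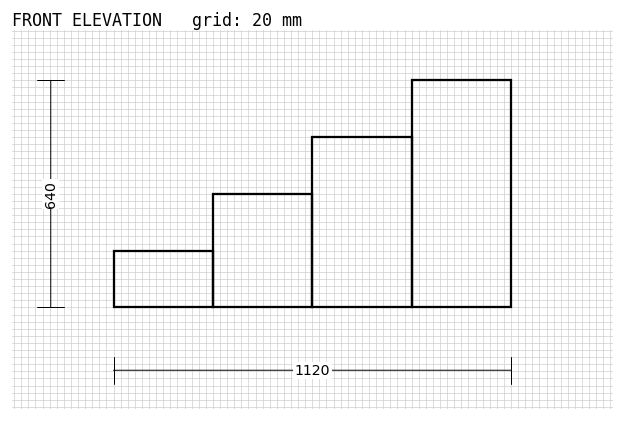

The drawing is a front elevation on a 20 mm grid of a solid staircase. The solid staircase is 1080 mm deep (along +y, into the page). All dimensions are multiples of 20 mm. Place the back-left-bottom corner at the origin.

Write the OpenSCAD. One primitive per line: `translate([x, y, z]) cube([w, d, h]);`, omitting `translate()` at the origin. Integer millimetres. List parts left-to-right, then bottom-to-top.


cube([280, 1080, 160]);
translate([280, 0, 0]) cube([280, 1080, 320]);
translate([560, 0, 0]) cube([280, 1080, 480]);
translate([840, 0, 0]) cube([280, 1080, 640]);


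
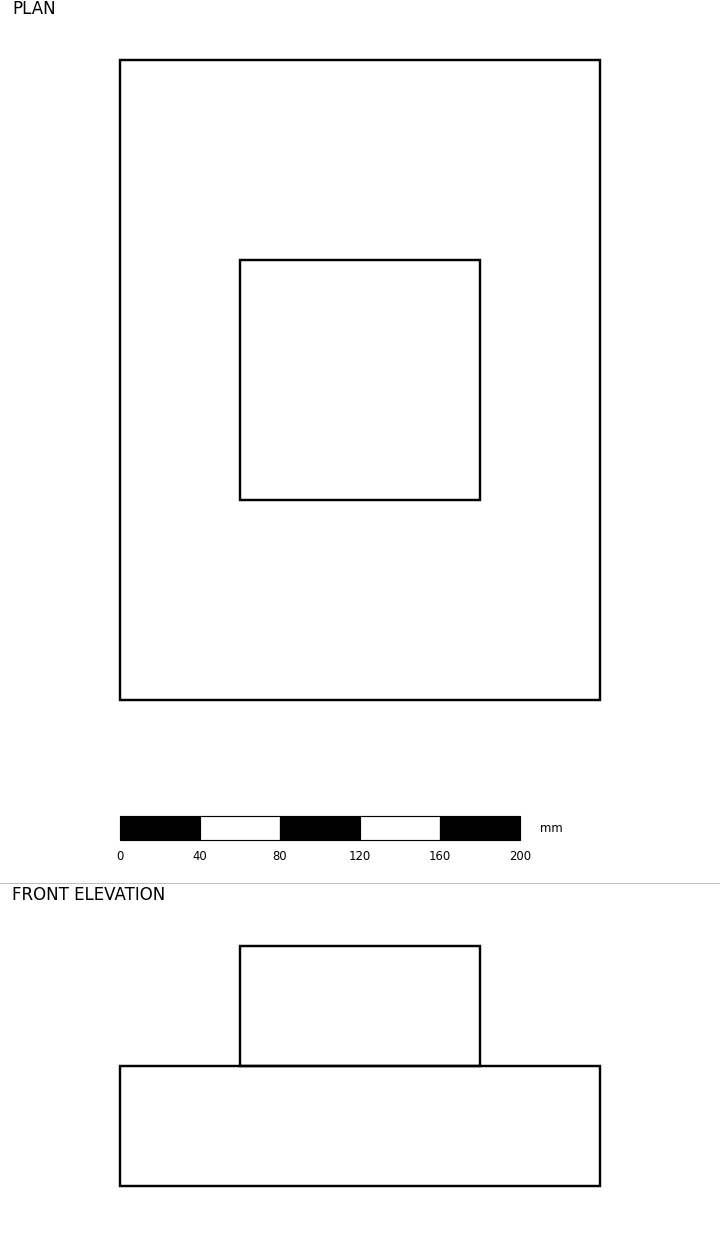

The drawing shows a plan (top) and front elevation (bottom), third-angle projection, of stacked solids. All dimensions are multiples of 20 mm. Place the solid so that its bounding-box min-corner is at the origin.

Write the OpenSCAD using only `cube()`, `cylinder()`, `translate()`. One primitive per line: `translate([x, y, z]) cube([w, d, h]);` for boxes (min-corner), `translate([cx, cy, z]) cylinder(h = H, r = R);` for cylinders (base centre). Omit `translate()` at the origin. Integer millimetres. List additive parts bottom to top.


cube([240, 320, 60]);
translate([60, 100, 60]) cube([120, 120, 60]);


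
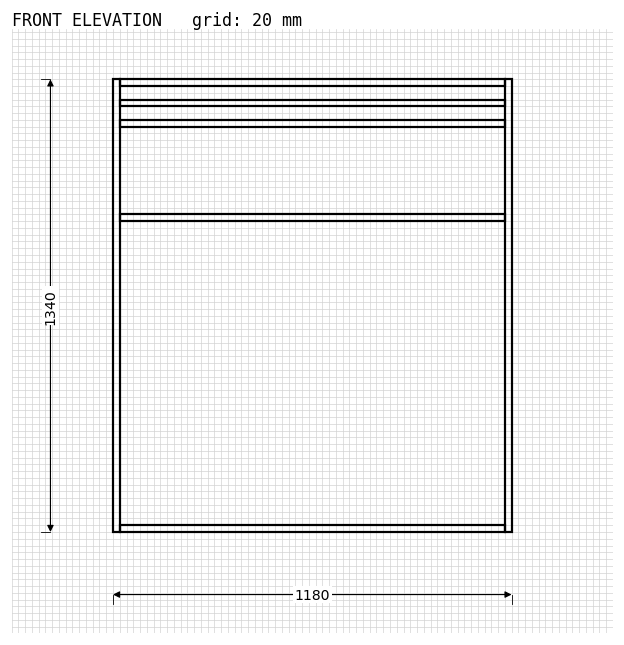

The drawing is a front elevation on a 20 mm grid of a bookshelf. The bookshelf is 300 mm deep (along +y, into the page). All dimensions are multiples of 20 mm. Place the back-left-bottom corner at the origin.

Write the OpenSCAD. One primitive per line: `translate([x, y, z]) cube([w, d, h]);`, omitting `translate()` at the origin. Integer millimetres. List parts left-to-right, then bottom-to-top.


cube([20, 300, 1340]);
translate([20, 0, 0]) cube([1140, 300, 20]);
translate([20, 0, 920]) cube([1140, 300, 20]);
translate([20, 0, 1200]) cube([1140, 300, 20]);
translate([20, 0, 1260]) cube([1140, 300, 20]);
translate([20, 0, 1320]) cube([1140, 300, 20]);
translate([1160, 0, 0]) cube([20, 300, 1340]);


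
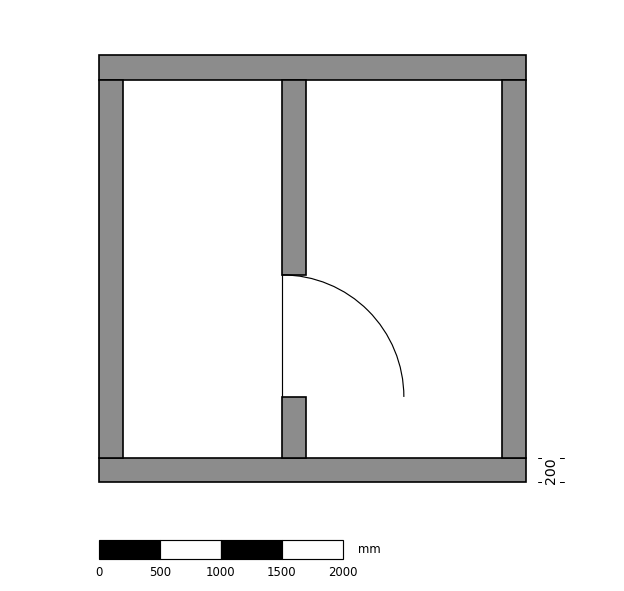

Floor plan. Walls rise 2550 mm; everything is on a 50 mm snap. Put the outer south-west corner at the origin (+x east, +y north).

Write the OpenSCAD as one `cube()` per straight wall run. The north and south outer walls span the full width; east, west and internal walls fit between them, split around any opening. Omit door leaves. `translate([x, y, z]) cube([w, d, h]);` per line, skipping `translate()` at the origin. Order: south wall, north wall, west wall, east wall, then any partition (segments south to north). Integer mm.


cube([3500, 200, 2550]);
translate([0, 3300, 0]) cube([3500, 200, 2550]);
translate([0, 200, 0]) cube([200, 3100, 2550]);
translate([3300, 200, 0]) cube([200, 3100, 2550]);
translate([1500, 200, 0]) cube([200, 500, 2550]);
translate([1500, 1700, 0]) cube([200, 1600, 2550]);


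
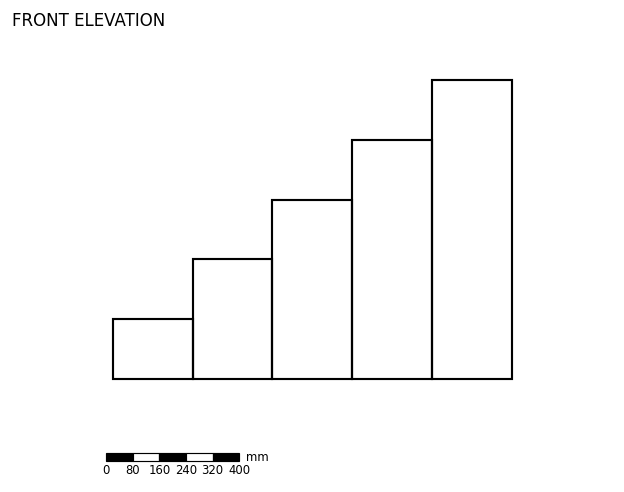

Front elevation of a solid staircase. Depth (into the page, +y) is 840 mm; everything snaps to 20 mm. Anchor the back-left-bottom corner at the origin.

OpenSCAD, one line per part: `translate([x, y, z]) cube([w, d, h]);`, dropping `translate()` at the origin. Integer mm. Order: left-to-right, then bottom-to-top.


cube([240, 840, 180]);
translate([240, 0, 0]) cube([240, 840, 360]);
translate([480, 0, 0]) cube([240, 840, 540]);
translate([720, 0, 0]) cube([240, 840, 720]);
translate([960, 0, 0]) cube([240, 840, 900]);
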